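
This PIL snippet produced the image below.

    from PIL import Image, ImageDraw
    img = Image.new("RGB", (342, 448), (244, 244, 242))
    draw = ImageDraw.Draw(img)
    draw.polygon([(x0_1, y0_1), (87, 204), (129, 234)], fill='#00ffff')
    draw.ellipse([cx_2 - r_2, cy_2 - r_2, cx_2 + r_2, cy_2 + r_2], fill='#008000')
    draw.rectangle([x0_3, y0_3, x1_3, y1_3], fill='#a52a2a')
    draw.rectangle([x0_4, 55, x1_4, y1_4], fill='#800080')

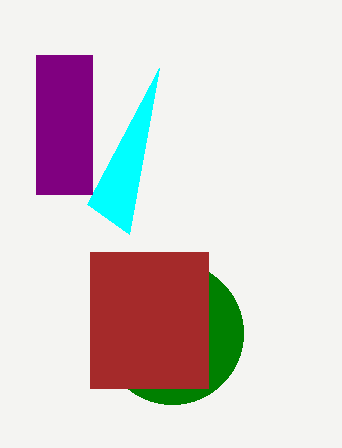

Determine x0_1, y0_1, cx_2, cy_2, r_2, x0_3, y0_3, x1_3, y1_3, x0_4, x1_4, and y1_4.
x0_1 = 159
y0_1 = 68
cx_2 = 172
cy_2 = 333
r_2 = 71
x0_3 = 90
y0_3 = 252
x1_3 = 208
y1_3 = 388
x0_4 = 36
x1_4 = 92
y1_4 = 194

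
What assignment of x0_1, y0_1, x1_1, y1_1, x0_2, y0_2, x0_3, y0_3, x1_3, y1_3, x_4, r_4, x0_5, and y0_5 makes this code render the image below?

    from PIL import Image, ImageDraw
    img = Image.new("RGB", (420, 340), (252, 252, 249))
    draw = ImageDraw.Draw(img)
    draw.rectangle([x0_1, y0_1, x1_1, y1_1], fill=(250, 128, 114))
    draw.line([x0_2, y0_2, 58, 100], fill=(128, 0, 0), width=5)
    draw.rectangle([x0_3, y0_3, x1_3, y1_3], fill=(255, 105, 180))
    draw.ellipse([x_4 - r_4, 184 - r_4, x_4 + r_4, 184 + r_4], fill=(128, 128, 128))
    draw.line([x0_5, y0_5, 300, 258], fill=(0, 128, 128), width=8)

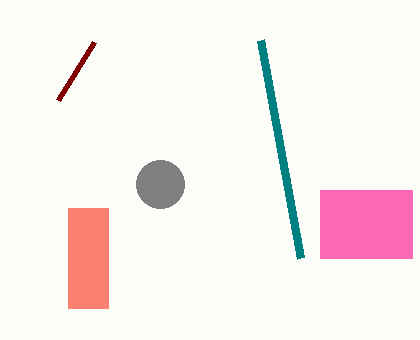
x0_1 = 68; y0_1 = 208; x1_1 = 108; y1_1 = 308; x0_2 = 94; y0_2 = 42; x0_3 = 320; y0_3 = 190; x1_3 = 412; y1_3 = 258; x_4 = 160; r_4 = 24; x0_5 = 260; y0_5 = 40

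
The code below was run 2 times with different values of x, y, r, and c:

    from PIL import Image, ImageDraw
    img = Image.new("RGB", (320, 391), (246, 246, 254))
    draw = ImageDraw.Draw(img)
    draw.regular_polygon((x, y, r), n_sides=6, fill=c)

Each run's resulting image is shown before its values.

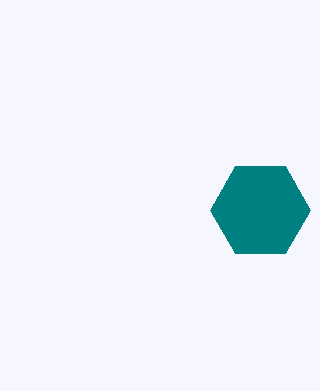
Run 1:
x = 260
y = 210
r = 50
c = 'teal'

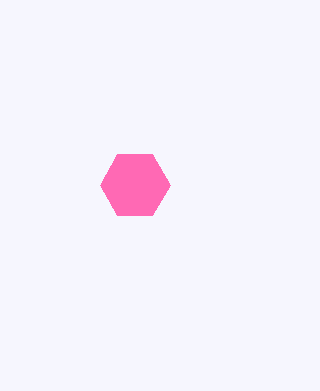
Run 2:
x = 135; y = 185; r = 35; c = 'hotpink'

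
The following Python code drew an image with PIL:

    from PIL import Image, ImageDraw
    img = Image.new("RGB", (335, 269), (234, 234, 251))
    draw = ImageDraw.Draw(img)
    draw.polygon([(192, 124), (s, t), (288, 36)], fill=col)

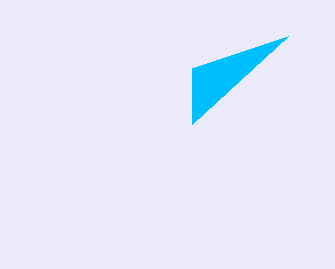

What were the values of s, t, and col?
s = 192
t = 68
col = 'deepskyblue'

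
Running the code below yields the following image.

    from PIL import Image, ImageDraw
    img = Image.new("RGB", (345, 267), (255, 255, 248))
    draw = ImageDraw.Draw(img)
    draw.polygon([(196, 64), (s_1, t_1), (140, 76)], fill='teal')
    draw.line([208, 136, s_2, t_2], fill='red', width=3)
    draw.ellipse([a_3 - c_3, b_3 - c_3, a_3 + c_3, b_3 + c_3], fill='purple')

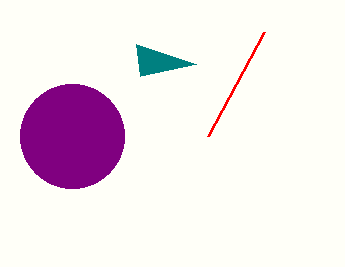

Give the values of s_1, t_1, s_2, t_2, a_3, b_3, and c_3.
s_1 = 136
t_1 = 44
s_2 = 264
t_2 = 32
a_3 = 72
b_3 = 136
c_3 = 52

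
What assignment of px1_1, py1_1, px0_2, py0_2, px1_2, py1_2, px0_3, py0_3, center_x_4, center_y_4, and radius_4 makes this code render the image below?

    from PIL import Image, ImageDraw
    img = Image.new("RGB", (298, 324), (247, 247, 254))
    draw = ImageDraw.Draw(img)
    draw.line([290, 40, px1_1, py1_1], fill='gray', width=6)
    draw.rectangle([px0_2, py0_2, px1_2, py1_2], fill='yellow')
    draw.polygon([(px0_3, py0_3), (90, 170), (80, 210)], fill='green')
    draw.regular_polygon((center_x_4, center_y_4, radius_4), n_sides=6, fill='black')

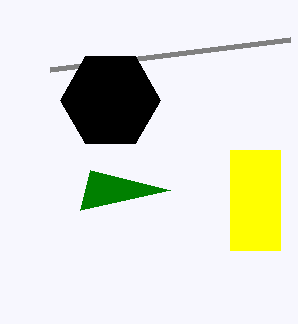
px1_1 = 50; py1_1 = 70; px0_2 = 230; py0_2 = 150; px1_2 = 280; py1_2 = 250; px0_3 = 170; py0_3 = 190; center_x_4 = 110; center_y_4 = 100; radius_4 = 50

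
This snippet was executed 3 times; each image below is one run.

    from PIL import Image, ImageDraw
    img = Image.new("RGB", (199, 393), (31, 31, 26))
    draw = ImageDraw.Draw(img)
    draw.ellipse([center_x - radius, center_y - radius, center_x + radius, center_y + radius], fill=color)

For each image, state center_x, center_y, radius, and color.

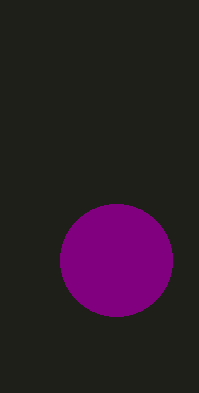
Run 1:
center_x = 116
center_y = 260
radius = 56
color = 'purple'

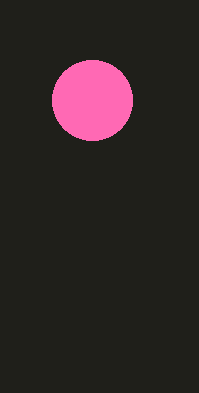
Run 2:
center_x = 92; center_y = 100; radius = 40; color = 'hotpink'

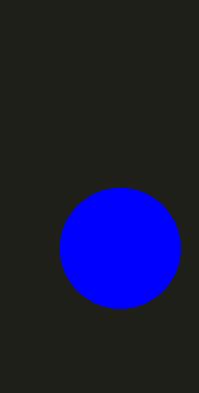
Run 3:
center_x = 120, center_y = 248, radius = 60, color = 'blue'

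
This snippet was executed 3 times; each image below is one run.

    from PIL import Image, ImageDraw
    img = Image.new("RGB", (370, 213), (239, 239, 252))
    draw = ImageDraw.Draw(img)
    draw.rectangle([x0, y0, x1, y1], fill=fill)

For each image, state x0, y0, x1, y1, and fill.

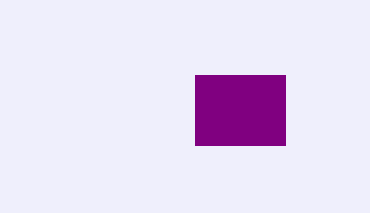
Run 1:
x0 = 195
y0 = 75
x1 = 285
y1 = 145
fill = 'purple'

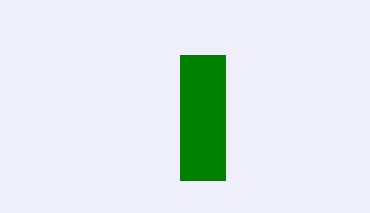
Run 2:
x0 = 180
y0 = 55
x1 = 225
y1 = 180
fill = 'green'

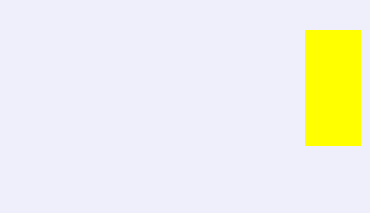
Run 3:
x0 = 305, y0 = 30, x1 = 360, y1 = 145, fill = 'yellow'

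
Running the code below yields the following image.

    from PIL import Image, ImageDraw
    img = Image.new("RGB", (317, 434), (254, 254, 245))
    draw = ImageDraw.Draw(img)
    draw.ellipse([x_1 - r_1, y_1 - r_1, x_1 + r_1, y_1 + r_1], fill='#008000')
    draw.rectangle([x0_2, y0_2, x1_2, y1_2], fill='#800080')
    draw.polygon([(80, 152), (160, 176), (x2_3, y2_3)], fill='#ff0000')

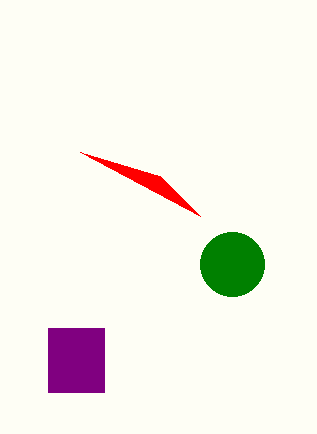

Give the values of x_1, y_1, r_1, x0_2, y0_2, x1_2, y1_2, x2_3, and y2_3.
x_1 = 232
y_1 = 264
r_1 = 32
x0_2 = 48
y0_2 = 328
x1_2 = 104
y1_2 = 392
x2_3 = 200
y2_3 = 216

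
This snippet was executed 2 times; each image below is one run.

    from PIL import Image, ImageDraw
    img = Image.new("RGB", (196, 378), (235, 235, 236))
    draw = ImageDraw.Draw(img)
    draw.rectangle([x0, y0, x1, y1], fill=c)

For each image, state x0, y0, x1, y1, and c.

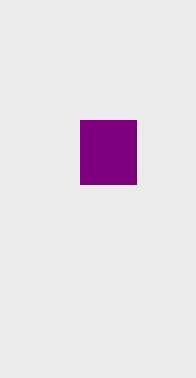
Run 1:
x0 = 80, y0 = 120, x1 = 136, y1 = 184, c = 'purple'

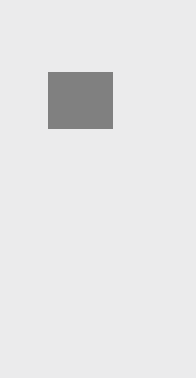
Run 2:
x0 = 48; y0 = 72; x1 = 112; y1 = 128; c = 'gray'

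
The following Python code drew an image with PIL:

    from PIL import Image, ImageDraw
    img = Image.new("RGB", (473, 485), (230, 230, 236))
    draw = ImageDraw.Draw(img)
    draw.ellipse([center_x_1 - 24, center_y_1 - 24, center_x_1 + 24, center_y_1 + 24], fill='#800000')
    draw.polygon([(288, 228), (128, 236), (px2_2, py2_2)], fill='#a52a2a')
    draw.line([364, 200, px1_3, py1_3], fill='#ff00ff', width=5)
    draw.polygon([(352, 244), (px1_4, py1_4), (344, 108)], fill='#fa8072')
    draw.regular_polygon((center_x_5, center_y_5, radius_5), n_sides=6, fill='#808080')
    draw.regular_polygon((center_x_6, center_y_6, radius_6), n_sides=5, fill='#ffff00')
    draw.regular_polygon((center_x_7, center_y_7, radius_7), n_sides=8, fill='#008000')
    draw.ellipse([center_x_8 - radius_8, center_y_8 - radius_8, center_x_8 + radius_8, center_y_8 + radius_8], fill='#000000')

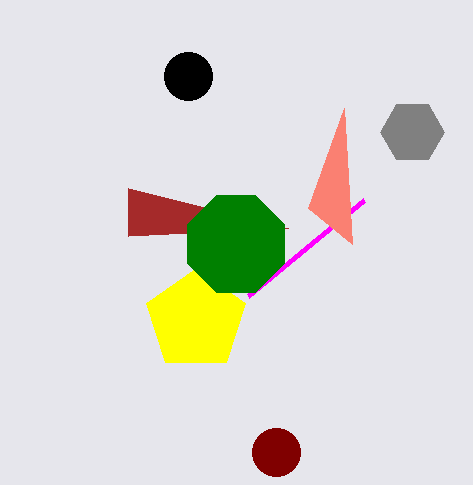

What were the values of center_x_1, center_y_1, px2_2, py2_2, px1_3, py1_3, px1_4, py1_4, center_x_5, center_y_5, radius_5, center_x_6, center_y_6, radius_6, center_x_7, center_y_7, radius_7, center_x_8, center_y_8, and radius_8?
center_x_1 = 276
center_y_1 = 452
px2_2 = 128
py2_2 = 188
px1_3 = 248
py1_3 = 296
px1_4 = 308
py1_4 = 208
center_x_5 = 412
center_y_5 = 132
radius_5 = 32
center_x_6 = 196
center_y_6 = 320
radius_6 = 52
center_x_7 = 236
center_y_7 = 244
radius_7 = 52
center_x_8 = 188
center_y_8 = 76
radius_8 = 24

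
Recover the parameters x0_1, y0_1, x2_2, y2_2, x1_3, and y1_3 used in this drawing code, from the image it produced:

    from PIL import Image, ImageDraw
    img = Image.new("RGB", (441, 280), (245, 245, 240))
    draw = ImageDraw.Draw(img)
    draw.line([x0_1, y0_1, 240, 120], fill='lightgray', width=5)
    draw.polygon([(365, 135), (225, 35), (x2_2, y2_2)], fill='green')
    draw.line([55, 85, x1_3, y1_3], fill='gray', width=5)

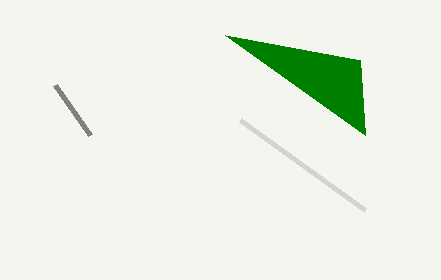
x0_1 = 365; y0_1 = 210; x2_2 = 360; y2_2 = 60; x1_3 = 90; y1_3 = 135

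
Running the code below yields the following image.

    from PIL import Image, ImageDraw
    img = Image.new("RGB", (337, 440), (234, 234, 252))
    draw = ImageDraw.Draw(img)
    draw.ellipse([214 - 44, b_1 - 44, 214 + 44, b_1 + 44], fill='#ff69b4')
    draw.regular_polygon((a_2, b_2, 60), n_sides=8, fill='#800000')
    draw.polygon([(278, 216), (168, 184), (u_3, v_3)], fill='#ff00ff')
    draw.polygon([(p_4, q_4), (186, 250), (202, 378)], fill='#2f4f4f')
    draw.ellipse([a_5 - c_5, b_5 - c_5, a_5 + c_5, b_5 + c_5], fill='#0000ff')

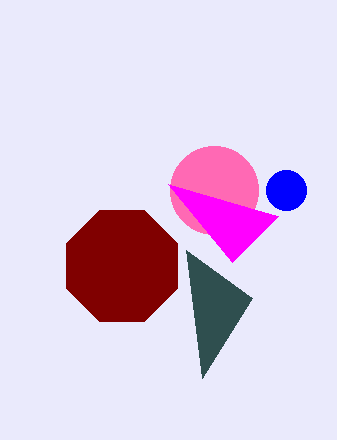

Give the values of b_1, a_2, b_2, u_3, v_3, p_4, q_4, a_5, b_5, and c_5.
b_1 = 190
a_2 = 122
b_2 = 266
u_3 = 232
v_3 = 262
p_4 = 252
q_4 = 298
a_5 = 286
b_5 = 190
c_5 = 20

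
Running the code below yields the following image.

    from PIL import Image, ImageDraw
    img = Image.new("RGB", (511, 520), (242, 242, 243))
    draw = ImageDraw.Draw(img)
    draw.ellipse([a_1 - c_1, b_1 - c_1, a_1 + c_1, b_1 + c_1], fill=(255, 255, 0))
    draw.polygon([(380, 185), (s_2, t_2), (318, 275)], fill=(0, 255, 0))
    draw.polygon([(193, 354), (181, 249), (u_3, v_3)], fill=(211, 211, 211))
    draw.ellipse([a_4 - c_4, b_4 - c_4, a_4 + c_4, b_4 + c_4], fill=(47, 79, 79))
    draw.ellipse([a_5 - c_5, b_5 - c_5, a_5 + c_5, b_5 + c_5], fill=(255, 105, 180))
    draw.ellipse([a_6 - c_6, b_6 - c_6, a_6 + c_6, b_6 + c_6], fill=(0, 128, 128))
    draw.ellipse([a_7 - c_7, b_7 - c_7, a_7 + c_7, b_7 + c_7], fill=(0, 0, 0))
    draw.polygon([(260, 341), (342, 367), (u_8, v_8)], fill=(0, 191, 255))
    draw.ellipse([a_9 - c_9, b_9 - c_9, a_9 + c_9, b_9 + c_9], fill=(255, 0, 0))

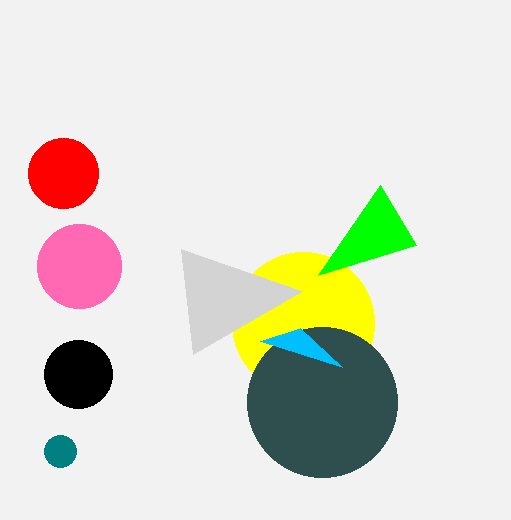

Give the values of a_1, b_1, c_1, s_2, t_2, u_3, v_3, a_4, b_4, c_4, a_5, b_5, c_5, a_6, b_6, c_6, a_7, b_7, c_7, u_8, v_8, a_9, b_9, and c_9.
a_1 = 303; b_1 = 323; c_1 = 71; s_2 = 416; t_2 = 245; u_3 = 302; v_3 = 291; a_4 = 322; b_4 = 402; c_4 = 75; a_5 = 79; b_5 = 266; c_5 = 42; a_6 = 60; b_6 = 451; c_6 = 16; a_7 = 78; b_7 = 374; c_7 = 34; u_8 = 300; v_8 = 328; a_9 = 63; b_9 = 173; c_9 = 35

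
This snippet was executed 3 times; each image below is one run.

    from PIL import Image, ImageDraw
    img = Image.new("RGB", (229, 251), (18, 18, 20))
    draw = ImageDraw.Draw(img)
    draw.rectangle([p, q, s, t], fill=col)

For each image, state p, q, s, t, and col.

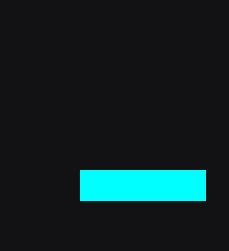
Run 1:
p = 80, q = 170, s = 205, t = 200, col = 'cyan'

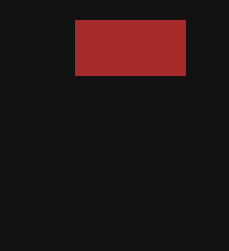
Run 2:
p = 75; q = 20; s = 185; t = 75; col = 'brown'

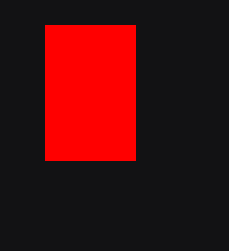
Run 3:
p = 45; q = 25; s = 135; t = 160; col = 'red'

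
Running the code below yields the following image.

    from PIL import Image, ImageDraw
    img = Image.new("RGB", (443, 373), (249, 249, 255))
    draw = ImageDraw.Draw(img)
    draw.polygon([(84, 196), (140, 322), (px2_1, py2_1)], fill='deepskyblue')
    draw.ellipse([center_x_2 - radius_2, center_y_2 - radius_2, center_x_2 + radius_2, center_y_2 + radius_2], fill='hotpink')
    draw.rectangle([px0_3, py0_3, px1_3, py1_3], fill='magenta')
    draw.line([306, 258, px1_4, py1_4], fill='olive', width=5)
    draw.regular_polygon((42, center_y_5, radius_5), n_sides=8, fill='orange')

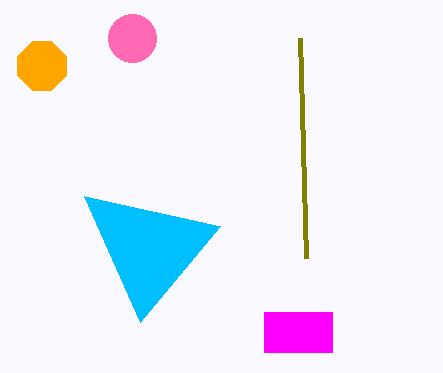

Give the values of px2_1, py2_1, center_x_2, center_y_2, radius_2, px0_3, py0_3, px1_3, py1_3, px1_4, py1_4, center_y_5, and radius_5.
px2_1 = 220, py2_1 = 226, center_x_2 = 132, center_y_2 = 38, radius_2 = 24, px0_3 = 264, py0_3 = 312, px1_3 = 332, py1_3 = 352, px1_4 = 300, py1_4 = 38, center_y_5 = 66, radius_5 = 26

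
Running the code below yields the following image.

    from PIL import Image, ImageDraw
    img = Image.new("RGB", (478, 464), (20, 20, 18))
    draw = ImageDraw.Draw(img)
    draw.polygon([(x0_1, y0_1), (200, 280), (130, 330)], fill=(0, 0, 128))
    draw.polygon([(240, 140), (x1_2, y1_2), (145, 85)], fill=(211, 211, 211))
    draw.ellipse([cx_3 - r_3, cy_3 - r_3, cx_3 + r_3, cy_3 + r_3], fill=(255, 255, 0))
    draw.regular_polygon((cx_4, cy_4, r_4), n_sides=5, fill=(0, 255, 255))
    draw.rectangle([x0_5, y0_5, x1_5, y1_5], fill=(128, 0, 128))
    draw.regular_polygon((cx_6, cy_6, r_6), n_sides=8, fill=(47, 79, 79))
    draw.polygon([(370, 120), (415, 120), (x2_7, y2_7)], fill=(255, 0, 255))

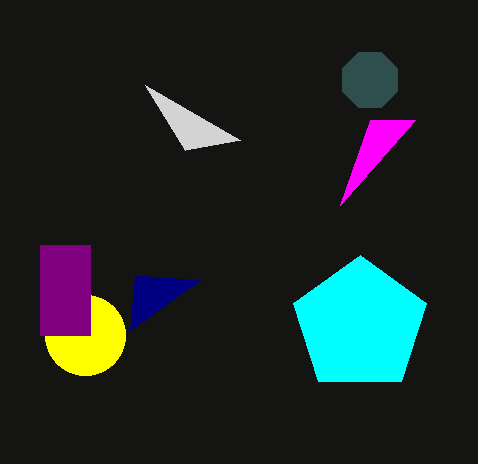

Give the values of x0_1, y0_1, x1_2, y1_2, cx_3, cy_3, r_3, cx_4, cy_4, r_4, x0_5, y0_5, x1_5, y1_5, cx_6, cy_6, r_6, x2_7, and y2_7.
x0_1 = 135, y0_1 = 275, x1_2 = 185, y1_2 = 150, cx_3 = 85, cy_3 = 335, r_3 = 40, cx_4 = 360, cy_4 = 325, r_4 = 70, x0_5 = 40, y0_5 = 245, x1_5 = 90, y1_5 = 335, cx_6 = 370, cy_6 = 80, r_6 = 30, x2_7 = 340, y2_7 = 205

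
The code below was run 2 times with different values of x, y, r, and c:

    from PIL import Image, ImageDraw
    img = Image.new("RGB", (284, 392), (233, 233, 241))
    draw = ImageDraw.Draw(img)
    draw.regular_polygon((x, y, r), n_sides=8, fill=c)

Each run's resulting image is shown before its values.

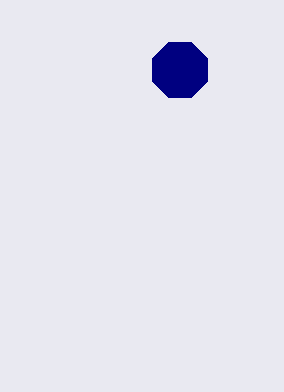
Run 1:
x = 180; y = 70; r = 30; c = 'navy'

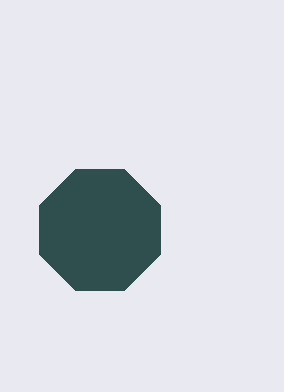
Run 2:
x = 100, y = 230, r = 65, c = 'darkslategray'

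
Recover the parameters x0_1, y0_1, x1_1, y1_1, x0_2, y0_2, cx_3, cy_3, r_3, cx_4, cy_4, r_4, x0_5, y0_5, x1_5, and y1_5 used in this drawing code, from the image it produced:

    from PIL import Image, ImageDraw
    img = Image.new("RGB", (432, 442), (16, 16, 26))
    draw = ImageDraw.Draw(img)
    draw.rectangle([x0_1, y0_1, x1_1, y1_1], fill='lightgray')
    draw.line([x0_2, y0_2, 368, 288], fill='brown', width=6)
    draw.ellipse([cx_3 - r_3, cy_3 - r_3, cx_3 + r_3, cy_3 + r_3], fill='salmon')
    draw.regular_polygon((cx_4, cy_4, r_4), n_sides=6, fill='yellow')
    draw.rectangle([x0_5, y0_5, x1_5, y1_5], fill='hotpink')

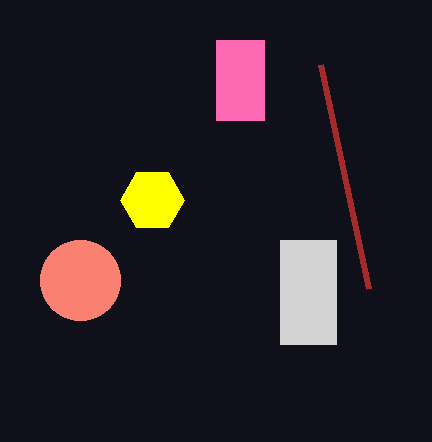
x0_1 = 280; y0_1 = 240; x1_1 = 336; y1_1 = 344; x0_2 = 320; y0_2 = 64; cx_3 = 80; cy_3 = 280; r_3 = 40; cx_4 = 152; cy_4 = 200; r_4 = 32; x0_5 = 216; y0_5 = 40; x1_5 = 264; y1_5 = 120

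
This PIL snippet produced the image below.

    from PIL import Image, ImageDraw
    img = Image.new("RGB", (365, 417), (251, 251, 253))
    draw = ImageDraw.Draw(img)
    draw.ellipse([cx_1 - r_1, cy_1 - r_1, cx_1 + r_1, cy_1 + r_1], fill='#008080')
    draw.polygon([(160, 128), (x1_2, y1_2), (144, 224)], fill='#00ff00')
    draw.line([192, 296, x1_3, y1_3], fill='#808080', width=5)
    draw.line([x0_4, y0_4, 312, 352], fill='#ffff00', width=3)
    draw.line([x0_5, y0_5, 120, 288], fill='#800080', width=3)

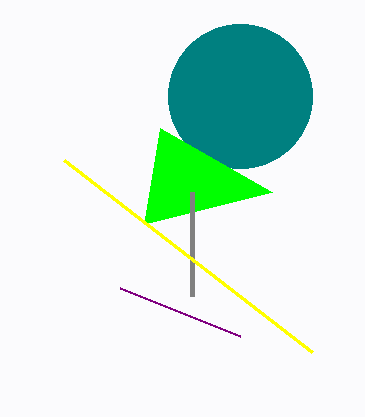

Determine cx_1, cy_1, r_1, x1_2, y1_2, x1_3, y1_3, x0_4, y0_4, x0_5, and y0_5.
cx_1 = 240; cy_1 = 96; r_1 = 72; x1_2 = 272; y1_2 = 192; x1_3 = 192; y1_3 = 192; x0_4 = 64; y0_4 = 160; x0_5 = 240; y0_5 = 336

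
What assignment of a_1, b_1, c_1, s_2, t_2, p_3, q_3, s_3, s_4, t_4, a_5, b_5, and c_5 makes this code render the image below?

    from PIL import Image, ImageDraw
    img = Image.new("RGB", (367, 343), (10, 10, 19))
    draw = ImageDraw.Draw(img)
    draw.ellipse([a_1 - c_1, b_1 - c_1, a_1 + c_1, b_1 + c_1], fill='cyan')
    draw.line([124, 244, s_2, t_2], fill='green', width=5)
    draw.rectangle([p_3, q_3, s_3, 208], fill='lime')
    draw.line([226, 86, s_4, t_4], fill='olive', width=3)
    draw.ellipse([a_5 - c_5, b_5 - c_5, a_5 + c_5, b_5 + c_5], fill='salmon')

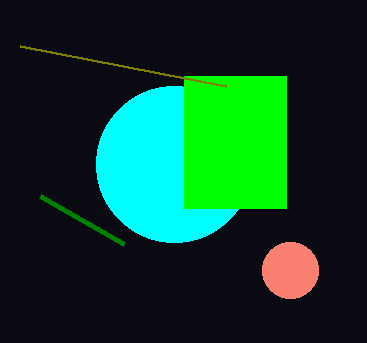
a_1 = 174; b_1 = 164; c_1 = 78; s_2 = 40; t_2 = 196; p_3 = 184; q_3 = 76; s_3 = 286; s_4 = 20; t_4 = 46; a_5 = 290; b_5 = 270; c_5 = 28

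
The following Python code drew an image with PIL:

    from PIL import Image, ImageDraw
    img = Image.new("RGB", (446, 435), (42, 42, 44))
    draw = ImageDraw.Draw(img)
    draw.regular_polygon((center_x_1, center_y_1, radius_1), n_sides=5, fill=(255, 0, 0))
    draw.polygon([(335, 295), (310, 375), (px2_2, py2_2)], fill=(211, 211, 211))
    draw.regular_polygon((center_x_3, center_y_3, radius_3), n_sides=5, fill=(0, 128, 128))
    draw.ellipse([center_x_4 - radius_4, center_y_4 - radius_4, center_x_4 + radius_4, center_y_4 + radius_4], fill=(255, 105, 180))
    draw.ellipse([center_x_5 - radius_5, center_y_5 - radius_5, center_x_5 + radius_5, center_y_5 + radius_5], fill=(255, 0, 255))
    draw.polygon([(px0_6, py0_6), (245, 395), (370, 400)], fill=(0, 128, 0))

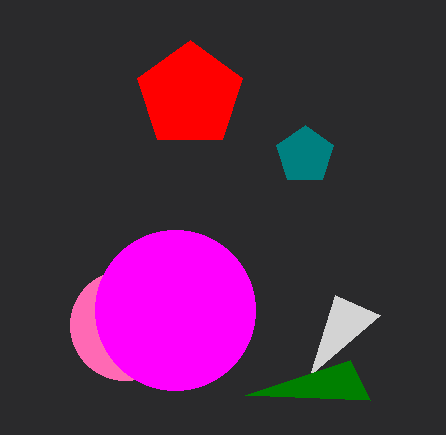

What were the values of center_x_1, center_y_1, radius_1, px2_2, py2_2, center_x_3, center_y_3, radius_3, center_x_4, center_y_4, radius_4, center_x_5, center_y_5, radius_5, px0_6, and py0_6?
center_x_1 = 190; center_y_1 = 95; radius_1 = 55; px2_2 = 380; py2_2 = 315; center_x_3 = 305; center_y_3 = 155; radius_3 = 30; center_x_4 = 125; center_y_4 = 325; radius_4 = 55; center_x_5 = 175; center_y_5 = 310; radius_5 = 80; px0_6 = 350; py0_6 = 360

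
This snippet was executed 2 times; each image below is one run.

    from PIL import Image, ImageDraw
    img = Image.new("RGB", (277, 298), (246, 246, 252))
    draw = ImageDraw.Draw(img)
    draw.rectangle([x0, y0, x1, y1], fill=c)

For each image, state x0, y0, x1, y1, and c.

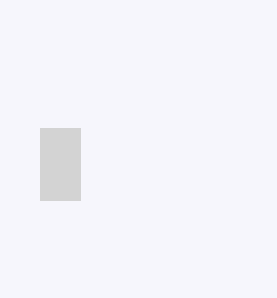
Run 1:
x0 = 40; y0 = 128; x1 = 80; y1 = 200; c = 'lightgray'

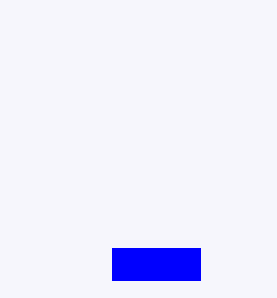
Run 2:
x0 = 112; y0 = 248; x1 = 200; y1 = 280; c = 'blue'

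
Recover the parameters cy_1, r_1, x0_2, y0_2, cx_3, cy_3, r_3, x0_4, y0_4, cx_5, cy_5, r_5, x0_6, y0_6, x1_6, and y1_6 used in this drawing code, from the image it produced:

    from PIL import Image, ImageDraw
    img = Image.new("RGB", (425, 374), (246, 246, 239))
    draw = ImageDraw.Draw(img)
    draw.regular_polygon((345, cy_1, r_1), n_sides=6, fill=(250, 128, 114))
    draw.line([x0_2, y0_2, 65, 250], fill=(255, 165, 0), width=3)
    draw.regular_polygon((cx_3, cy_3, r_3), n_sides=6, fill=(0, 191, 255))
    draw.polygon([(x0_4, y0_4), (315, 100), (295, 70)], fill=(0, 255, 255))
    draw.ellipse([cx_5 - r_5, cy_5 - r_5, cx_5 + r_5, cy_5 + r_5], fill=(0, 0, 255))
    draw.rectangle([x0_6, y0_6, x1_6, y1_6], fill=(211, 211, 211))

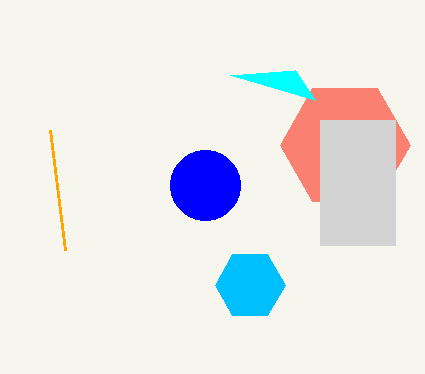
cy_1 = 145
r_1 = 65
x0_2 = 50
y0_2 = 130
cx_3 = 250
cy_3 = 285
r_3 = 35
x0_4 = 230
y0_4 = 75
cx_5 = 205
cy_5 = 185
r_5 = 35
x0_6 = 320
y0_6 = 120
x1_6 = 395
y1_6 = 245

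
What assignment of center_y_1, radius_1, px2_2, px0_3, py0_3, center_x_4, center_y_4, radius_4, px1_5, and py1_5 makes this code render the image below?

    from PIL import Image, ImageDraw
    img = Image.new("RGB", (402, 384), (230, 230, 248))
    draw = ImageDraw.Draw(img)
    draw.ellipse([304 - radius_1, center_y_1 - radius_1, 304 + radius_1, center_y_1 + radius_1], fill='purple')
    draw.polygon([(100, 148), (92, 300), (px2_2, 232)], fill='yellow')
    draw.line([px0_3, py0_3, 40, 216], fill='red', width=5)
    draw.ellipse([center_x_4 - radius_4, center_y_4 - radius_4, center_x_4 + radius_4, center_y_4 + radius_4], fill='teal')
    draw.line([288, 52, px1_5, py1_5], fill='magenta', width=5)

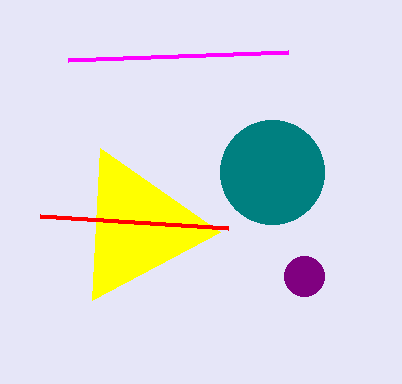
center_y_1 = 276; radius_1 = 20; px2_2 = 220; px0_3 = 228; py0_3 = 228; center_x_4 = 272; center_y_4 = 172; radius_4 = 52; px1_5 = 68; py1_5 = 60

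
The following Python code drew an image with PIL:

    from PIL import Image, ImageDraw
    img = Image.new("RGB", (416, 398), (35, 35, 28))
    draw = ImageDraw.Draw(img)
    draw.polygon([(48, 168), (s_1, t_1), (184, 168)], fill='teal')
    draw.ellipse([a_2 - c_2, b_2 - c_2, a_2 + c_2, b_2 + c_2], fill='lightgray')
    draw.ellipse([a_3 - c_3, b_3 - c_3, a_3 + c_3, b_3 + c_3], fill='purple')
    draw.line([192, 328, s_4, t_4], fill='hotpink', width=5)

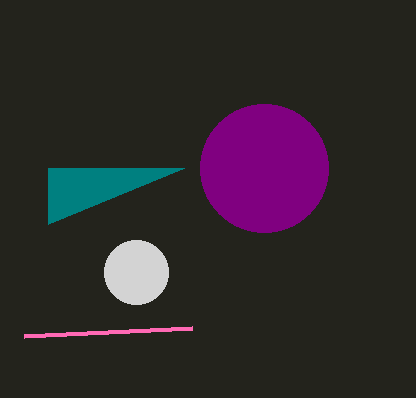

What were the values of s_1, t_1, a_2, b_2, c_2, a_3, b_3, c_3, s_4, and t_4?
s_1 = 48, t_1 = 224, a_2 = 136, b_2 = 272, c_2 = 32, a_3 = 264, b_3 = 168, c_3 = 64, s_4 = 24, t_4 = 336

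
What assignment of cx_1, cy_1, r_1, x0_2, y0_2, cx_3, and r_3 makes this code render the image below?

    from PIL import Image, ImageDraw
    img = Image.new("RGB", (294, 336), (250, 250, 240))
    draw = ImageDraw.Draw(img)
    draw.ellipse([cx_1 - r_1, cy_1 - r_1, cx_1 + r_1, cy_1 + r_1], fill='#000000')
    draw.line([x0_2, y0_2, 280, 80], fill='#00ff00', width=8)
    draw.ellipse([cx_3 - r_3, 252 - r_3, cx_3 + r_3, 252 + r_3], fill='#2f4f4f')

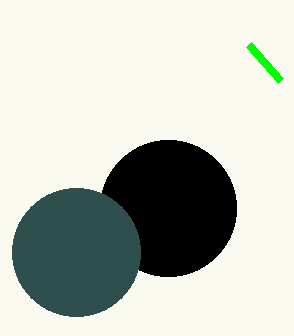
cx_1 = 168, cy_1 = 208, r_1 = 68, x0_2 = 248, y0_2 = 44, cx_3 = 76, r_3 = 64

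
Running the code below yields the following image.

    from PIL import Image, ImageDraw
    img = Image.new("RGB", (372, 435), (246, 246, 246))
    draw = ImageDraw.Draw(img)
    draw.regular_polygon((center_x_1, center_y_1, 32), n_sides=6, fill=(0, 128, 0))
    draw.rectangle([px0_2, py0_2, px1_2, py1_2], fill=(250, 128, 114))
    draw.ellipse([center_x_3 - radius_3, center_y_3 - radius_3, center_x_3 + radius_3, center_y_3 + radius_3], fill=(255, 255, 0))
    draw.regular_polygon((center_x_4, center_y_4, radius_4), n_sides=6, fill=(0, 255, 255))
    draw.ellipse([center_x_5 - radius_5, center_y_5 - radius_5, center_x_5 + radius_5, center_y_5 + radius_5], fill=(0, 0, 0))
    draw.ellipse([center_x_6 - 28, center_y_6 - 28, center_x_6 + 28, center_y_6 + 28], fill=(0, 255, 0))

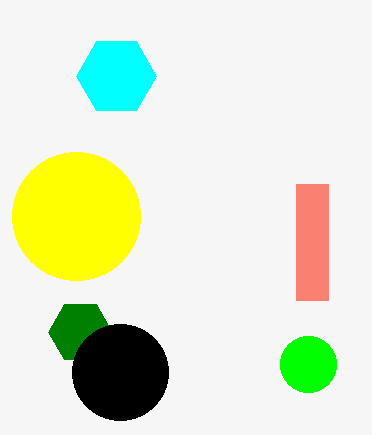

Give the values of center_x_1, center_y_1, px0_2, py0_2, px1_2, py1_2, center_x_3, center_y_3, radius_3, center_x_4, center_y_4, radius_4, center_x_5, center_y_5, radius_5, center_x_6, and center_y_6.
center_x_1 = 80
center_y_1 = 332
px0_2 = 296
py0_2 = 184
px1_2 = 328
py1_2 = 300
center_x_3 = 76
center_y_3 = 216
radius_3 = 64
center_x_4 = 116
center_y_4 = 76
radius_4 = 40
center_x_5 = 120
center_y_5 = 372
radius_5 = 48
center_x_6 = 308
center_y_6 = 364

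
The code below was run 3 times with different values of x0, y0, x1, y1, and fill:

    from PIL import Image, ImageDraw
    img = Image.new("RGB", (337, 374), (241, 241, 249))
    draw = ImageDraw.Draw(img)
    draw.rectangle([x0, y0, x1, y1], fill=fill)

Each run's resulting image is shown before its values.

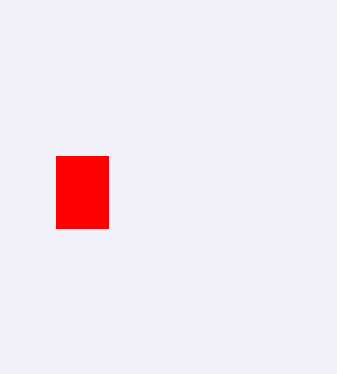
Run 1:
x0 = 56
y0 = 156
x1 = 108
y1 = 228
fill = 'red'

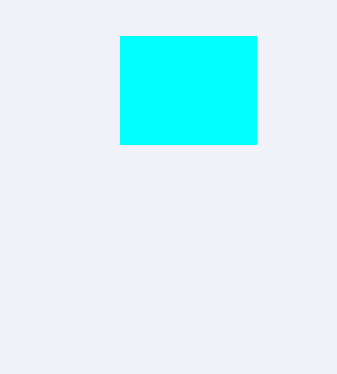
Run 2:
x0 = 120; y0 = 36; x1 = 256; y1 = 144; fill = 'cyan'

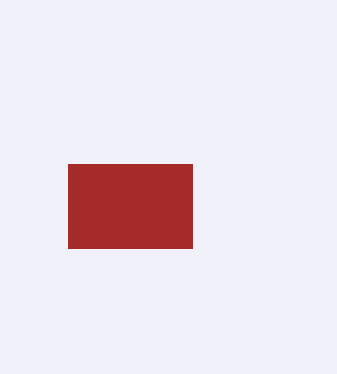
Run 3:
x0 = 68
y0 = 164
x1 = 192
y1 = 248
fill = 'brown'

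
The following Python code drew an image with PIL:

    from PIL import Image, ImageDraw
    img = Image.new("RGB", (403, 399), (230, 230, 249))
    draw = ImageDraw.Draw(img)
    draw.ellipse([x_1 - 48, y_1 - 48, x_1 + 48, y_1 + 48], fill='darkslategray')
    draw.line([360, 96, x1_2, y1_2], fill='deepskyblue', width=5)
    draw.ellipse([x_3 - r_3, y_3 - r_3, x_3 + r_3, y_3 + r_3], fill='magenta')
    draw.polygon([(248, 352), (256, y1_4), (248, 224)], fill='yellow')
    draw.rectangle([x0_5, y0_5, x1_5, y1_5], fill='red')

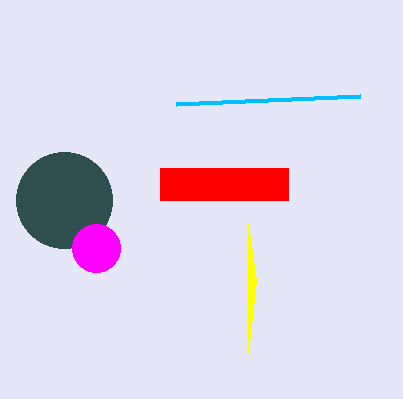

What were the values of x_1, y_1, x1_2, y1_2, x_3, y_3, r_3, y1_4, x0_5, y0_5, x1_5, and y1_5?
x_1 = 64
y_1 = 200
x1_2 = 176
y1_2 = 104
x_3 = 96
y_3 = 248
r_3 = 24
y1_4 = 280
x0_5 = 160
y0_5 = 168
x1_5 = 288
y1_5 = 200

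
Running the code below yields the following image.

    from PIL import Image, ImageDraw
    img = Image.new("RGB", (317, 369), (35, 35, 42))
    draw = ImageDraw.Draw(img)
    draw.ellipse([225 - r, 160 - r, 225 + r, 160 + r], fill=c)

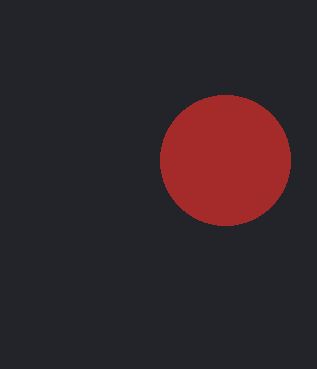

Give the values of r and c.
r = 65, c = 'brown'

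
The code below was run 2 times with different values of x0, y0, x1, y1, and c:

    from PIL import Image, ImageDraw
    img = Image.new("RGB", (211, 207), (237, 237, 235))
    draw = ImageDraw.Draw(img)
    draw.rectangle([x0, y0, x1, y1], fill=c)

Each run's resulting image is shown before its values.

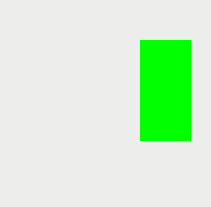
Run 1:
x0 = 140, y0 = 40, x1 = 190, y1 = 140, c = 'lime'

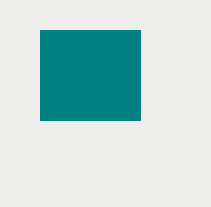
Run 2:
x0 = 40, y0 = 30, x1 = 140, y1 = 120, c = 'teal'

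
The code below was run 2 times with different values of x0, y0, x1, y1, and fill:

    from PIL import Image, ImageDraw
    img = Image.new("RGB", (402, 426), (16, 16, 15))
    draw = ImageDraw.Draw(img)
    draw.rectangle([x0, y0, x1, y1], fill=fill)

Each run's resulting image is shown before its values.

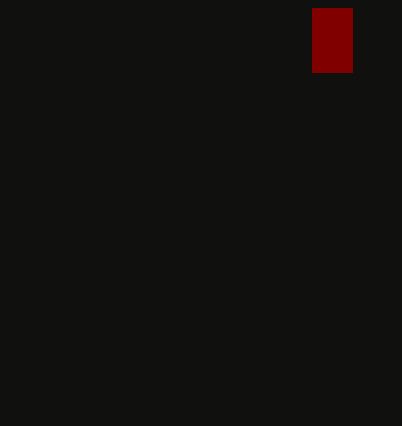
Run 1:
x0 = 312, y0 = 8, x1 = 352, y1 = 72, fill = 'maroon'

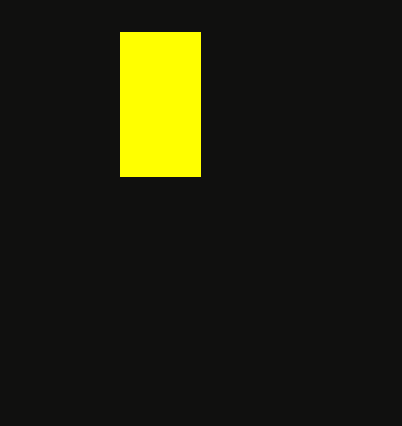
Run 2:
x0 = 120
y0 = 32
x1 = 200
y1 = 176
fill = 'yellow'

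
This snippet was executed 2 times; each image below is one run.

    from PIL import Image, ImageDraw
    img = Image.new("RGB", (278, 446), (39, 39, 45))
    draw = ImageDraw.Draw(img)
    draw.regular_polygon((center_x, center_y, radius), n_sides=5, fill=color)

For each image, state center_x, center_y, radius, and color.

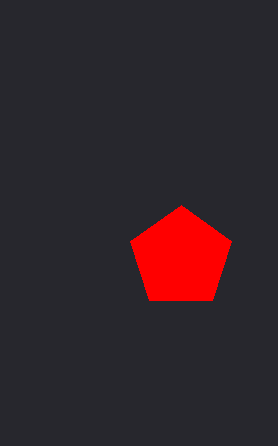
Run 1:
center_x = 181; center_y = 258; radius = 53; color = 'red'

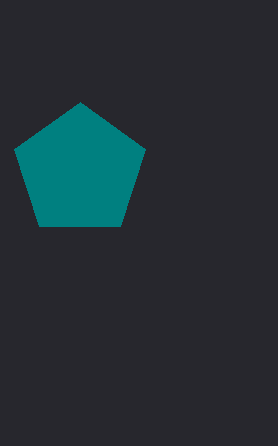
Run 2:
center_x = 80; center_y = 171; radius = 69; color = 'teal'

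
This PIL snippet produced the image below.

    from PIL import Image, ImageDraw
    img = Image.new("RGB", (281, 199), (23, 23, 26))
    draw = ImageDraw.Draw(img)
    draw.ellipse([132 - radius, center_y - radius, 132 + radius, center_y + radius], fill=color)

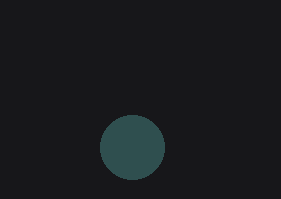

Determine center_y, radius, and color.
center_y = 147, radius = 32, color = 'darkslategray'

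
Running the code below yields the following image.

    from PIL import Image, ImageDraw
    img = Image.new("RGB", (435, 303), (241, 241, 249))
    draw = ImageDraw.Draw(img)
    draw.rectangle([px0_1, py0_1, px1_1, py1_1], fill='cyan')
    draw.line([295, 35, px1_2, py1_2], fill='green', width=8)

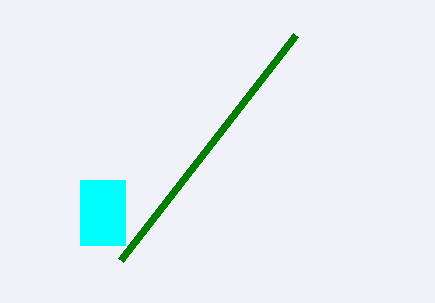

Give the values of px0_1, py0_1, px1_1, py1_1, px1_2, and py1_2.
px0_1 = 80
py0_1 = 180
px1_1 = 125
py1_1 = 245
px1_2 = 120
py1_2 = 260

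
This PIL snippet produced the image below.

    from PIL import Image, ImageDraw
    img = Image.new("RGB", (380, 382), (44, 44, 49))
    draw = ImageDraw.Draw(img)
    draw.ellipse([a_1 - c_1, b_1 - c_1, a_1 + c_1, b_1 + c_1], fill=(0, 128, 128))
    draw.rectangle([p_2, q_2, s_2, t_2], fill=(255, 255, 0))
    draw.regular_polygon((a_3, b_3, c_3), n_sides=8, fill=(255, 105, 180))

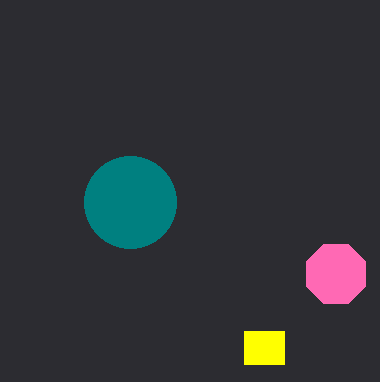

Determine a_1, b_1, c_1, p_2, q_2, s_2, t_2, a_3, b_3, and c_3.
a_1 = 130; b_1 = 202; c_1 = 46; p_2 = 244; q_2 = 331; s_2 = 284; t_2 = 364; a_3 = 336; b_3 = 274; c_3 = 32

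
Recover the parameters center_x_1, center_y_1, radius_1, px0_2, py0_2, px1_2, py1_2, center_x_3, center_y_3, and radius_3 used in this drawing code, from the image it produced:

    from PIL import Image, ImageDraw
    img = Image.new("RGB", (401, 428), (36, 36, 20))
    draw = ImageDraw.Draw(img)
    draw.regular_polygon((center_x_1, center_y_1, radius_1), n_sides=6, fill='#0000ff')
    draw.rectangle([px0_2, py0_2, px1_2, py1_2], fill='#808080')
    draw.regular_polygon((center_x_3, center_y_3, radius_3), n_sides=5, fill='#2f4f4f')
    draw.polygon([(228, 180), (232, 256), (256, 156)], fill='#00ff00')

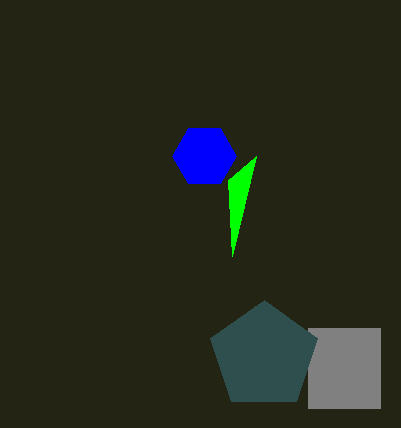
center_x_1 = 204, center_y_1 = 156, radius_1 = 32, px0_2 = 308, py0_2 = 328, px1_2 = 380, py1_2 = 408, center_x_3 = 264, center_y_3 = 356, radius_3 = 56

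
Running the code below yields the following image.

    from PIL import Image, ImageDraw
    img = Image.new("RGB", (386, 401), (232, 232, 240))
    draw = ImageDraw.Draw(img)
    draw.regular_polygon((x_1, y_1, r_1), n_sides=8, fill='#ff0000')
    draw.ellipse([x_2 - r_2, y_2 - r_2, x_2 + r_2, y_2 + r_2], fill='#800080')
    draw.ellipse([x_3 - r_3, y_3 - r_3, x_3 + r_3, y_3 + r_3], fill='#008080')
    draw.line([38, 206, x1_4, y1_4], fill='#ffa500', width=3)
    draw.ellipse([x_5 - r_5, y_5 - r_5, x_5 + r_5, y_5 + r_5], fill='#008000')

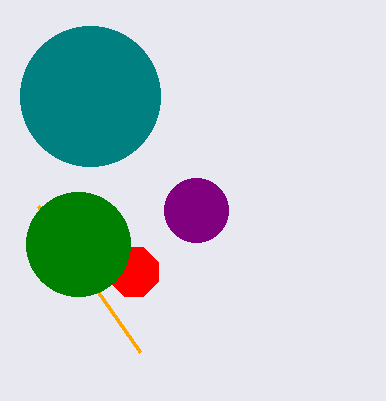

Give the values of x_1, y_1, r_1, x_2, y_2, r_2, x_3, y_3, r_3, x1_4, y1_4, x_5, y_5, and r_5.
x_1 = 134; y_1 = 272; r_1 = 26; x_2 = 196; y_2 = 210; r_2 = 32; x_3 = 90; y_3 = 96; r_3 = 70; x1_4 = 140; y1_4 = 352; x_5 = 78; y_5 = 244; r_5 = 52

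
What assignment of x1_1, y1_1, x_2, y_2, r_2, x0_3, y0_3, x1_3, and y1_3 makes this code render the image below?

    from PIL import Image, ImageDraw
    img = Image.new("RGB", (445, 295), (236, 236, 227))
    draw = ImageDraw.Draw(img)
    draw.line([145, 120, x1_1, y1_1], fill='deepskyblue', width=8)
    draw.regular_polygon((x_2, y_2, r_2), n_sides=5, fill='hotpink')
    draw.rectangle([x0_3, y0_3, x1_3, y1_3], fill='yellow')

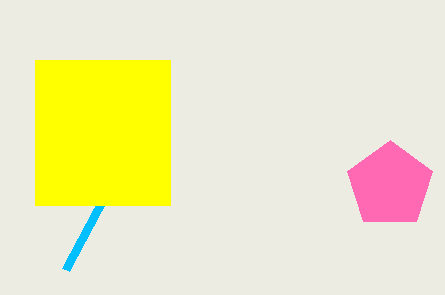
x1_1 = 65, y1_1 = 270, x_2 = 390, y_2 = 185, r_2 = 45, x0_3 = 35, y0_3 = 60, x1_3 = 170, y1_3 = 205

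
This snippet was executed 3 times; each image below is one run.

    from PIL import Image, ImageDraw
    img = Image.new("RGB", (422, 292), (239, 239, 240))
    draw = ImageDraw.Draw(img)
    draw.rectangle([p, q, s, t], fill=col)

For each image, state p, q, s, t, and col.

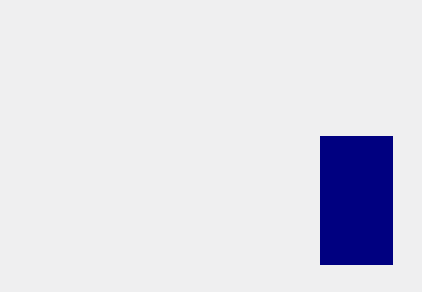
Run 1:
p = 320, q = 136, s = 392, t = 264, col = 'navy'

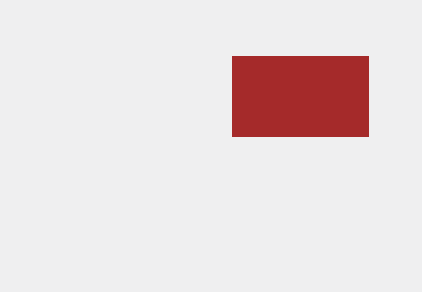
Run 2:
p = 232
q = 56
s = 368
t = 136
col = 'brown'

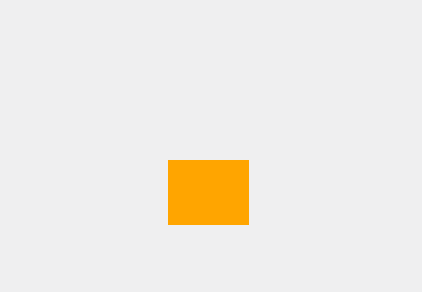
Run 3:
p = 168
q = 160
s = 248
t = 224
col = 'orange'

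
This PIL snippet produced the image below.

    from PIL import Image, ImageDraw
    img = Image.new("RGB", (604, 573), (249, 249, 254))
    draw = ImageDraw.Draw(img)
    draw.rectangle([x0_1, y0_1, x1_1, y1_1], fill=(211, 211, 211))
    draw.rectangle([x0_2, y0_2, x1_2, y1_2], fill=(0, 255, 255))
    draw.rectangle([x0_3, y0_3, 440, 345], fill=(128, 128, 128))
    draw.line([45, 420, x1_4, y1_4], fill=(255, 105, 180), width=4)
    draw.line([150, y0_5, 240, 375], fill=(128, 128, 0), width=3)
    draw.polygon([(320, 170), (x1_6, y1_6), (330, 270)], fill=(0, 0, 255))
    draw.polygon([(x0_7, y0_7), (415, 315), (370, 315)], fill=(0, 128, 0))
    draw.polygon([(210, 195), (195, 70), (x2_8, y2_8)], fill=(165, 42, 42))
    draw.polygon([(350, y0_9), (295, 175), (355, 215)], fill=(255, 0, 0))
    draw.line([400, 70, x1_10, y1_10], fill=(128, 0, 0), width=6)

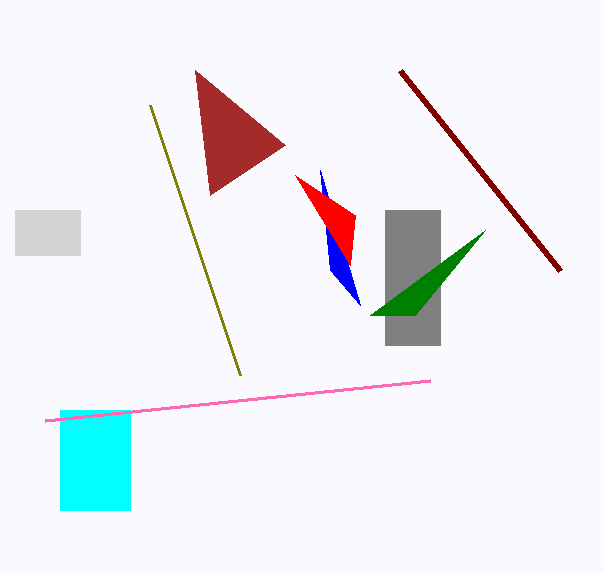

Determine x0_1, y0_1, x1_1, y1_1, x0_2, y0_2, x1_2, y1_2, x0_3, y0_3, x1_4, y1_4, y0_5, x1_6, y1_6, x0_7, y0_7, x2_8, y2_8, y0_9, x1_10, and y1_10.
x0_1 = 15; y0_1 = 210; x1_1 = 80; y1_1 = 255; x0_2 = 60; y0_2 = 410; x1_2 = 130; y1_2 = 510; x0_3 = 385; y0_3 = 210; x1_4 = 430; y1_4 = 380; y0_5 = 105; x1_6 = 360; y1_6 = 305; x0_7 = 485; y0_7 = 230; x2_8 = 285; y2_8 = 145; y0_9 = 265; x1_10 = 560; y1_10 = 270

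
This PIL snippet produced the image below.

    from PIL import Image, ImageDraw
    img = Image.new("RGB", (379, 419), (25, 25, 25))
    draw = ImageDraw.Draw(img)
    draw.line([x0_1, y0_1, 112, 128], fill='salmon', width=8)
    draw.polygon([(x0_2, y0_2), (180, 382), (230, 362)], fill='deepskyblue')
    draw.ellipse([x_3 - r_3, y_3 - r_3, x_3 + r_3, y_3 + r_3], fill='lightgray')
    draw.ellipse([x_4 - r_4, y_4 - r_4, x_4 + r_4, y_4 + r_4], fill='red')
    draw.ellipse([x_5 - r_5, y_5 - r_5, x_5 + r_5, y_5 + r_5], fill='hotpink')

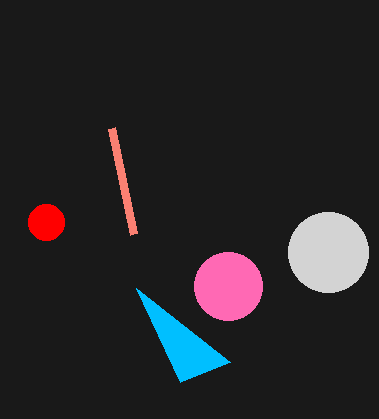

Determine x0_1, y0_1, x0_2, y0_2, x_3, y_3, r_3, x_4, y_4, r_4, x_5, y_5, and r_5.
x0_1 = 134; y0_1 = 234; x0_2 = 136; y0_2 = 288; x_3 = 328; y_3 = 252; r_3 = 40; x_4 = 46; y_4 = 222; r_4 = 18; x_5 = 228; y_5 = 286; r_5 = 34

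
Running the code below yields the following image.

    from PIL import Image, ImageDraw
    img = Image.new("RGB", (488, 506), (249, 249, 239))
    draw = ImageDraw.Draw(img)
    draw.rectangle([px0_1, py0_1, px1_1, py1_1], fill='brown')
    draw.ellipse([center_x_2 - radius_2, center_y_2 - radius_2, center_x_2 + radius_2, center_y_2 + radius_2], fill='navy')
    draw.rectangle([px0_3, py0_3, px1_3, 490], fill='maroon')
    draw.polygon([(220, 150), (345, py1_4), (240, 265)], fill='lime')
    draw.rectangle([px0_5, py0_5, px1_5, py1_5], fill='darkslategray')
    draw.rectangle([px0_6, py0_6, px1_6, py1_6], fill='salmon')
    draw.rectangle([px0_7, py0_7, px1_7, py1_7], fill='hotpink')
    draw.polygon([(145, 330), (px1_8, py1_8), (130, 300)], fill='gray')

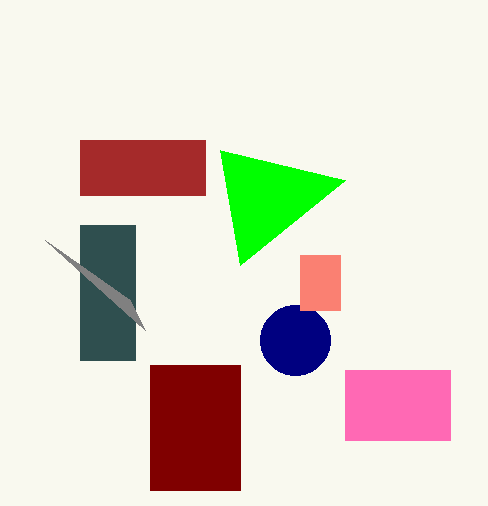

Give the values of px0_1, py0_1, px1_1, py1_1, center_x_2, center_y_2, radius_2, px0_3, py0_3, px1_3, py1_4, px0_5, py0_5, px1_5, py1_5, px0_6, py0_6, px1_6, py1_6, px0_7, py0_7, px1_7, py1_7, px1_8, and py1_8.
px0_1 = 80, py0_1 = 140, px1_1 = 205, py1_1 = 195, center_x_2 = 295, center_y_2 = 340, radius_2 = 35, px0_3 = 150, py0_3 = 365, px1_3 = 240, py1_4 = 180, px0_5 = 80, py0_5 = 225, px1_5 = 135, py1_5 = 360, px0_6 = 300, py0_6 = 255, px1_6 = 340, py1_6 = 310, px0_7 = 345, py0_7 = 370, px1_7 = 450, py1_7 = 440, px1_8 = 45, py1_8 = 240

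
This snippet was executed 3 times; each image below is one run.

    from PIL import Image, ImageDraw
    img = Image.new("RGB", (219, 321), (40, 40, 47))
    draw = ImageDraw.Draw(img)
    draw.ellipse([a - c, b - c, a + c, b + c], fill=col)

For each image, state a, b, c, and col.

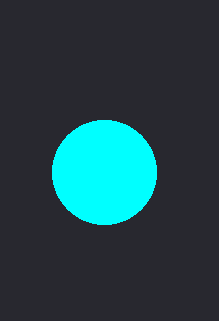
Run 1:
a = 104, b = 172, c = 52, col = 'cyan'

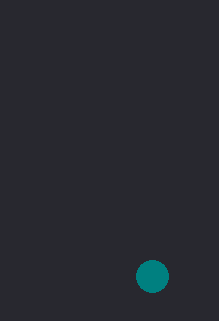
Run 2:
a = 152, b = 276, c = 16, col = 'teal'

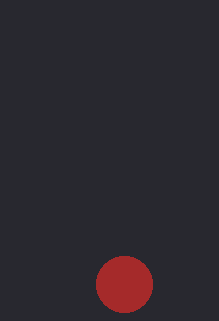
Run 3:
a = 124; b = 284; c = 28; col = 'brown'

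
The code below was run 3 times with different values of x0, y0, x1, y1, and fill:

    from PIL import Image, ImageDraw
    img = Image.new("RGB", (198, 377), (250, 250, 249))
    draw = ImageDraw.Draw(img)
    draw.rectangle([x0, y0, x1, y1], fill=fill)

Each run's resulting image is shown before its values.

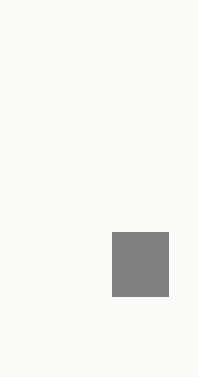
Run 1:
x0 = 112, y0 = 232, x1 = 168, y1 = 296, fill = 'gray'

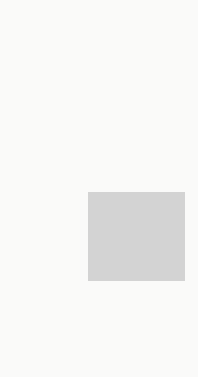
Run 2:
x0 = 88; y0 = 192; x1 = 184; y1 = 280; fill = 'lightgray'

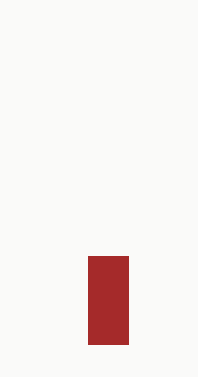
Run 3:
x0 = 88
y0 = 256
x1 = 128
y1 = 344
fill = 'brown'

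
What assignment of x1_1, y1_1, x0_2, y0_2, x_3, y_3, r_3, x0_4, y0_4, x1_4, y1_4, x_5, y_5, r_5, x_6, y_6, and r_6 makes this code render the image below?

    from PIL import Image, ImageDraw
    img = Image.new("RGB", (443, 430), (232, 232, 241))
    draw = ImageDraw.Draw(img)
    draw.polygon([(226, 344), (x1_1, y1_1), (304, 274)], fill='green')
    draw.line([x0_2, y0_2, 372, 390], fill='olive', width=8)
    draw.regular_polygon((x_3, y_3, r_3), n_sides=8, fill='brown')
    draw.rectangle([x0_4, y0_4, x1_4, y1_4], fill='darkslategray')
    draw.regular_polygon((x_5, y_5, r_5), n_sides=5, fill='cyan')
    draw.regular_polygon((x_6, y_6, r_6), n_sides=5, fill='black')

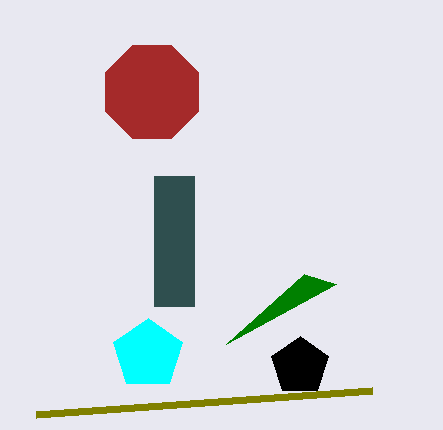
x1_1 = 336; y1_1 = 284; x0_2 = 36; y0_2 = 414; x_3 = 152; y_3 = 92; r_3 = 50; x0_4 = 154; y0_4 = 176; x1_4 = 194; y1_4 = 306; x_5 = 148; y_5 = 354; r_5 = 36; x_6 = 300; y_6 = 366; r_6 = 30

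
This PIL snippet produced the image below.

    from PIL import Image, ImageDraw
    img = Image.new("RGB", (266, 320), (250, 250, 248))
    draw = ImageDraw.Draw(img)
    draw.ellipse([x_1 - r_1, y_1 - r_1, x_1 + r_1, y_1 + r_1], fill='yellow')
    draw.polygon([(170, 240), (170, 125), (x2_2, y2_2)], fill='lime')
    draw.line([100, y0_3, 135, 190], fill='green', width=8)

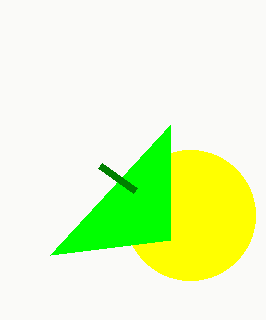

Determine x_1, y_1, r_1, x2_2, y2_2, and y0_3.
x_1 = 190; y_1 = 215; r_1 = 65; x2_2 = 50; y2_2 = 255; y0_3 = 165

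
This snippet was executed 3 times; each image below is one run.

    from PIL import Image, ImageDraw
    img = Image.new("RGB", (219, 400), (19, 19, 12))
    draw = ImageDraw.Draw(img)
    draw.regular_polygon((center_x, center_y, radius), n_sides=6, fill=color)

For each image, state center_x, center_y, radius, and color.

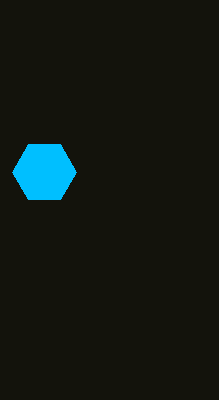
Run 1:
center_x = 44; center_y = 172; radius = 32; color = 'deepskyblue'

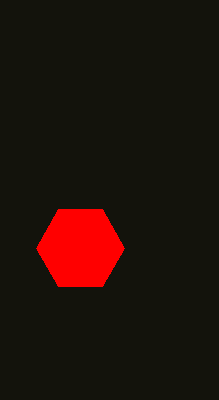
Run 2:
center_x = 80
center_y = 248
radius = 44
color = 'red'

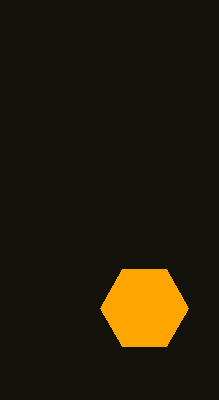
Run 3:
center_x = 144; center_y = 308; radius = 44; color = 'orange'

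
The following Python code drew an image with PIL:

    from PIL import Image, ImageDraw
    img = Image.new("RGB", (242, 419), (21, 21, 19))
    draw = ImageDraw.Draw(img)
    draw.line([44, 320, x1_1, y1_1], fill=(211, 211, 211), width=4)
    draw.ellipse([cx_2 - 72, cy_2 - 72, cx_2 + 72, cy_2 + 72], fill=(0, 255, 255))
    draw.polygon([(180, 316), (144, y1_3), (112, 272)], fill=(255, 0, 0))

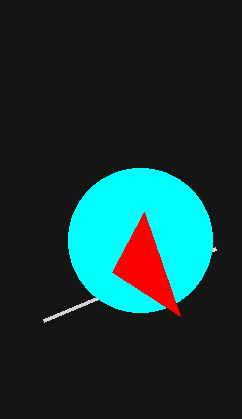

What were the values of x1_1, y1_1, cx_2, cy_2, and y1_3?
x1_1 = 216, y1_1 = 248, cx_2 = 140, cy_2 = 240, y1_3 = 212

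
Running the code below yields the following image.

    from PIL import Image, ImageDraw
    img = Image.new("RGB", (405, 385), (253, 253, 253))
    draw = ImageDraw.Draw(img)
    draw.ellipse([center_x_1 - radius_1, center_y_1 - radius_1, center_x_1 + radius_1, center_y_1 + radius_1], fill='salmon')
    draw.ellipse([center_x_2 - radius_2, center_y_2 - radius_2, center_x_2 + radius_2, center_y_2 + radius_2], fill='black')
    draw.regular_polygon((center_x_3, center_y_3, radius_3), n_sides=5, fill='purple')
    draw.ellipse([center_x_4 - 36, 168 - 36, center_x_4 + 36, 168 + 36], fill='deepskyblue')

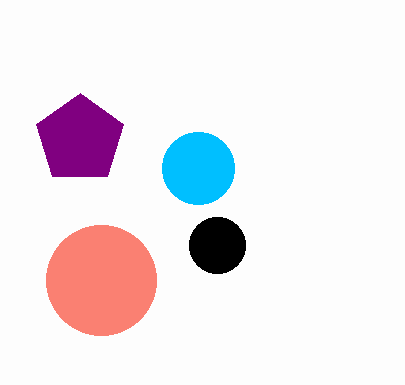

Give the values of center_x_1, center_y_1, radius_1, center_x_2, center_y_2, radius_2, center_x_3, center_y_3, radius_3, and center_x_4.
center_x_1 = 101, center_y_1 = 280, radius_1 = 55, center_x_2 = 217, center_y_2 = 245, radius_2 = 28, center_x_3 = 80, center_y_3 = 139, radius_3 = 46, center_x_4 = 198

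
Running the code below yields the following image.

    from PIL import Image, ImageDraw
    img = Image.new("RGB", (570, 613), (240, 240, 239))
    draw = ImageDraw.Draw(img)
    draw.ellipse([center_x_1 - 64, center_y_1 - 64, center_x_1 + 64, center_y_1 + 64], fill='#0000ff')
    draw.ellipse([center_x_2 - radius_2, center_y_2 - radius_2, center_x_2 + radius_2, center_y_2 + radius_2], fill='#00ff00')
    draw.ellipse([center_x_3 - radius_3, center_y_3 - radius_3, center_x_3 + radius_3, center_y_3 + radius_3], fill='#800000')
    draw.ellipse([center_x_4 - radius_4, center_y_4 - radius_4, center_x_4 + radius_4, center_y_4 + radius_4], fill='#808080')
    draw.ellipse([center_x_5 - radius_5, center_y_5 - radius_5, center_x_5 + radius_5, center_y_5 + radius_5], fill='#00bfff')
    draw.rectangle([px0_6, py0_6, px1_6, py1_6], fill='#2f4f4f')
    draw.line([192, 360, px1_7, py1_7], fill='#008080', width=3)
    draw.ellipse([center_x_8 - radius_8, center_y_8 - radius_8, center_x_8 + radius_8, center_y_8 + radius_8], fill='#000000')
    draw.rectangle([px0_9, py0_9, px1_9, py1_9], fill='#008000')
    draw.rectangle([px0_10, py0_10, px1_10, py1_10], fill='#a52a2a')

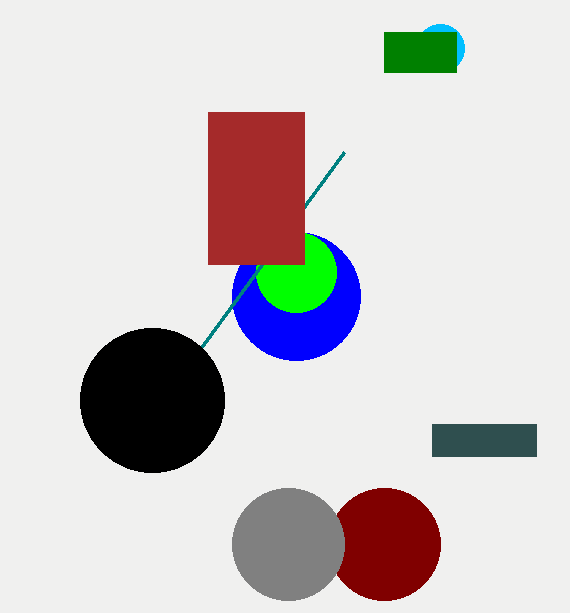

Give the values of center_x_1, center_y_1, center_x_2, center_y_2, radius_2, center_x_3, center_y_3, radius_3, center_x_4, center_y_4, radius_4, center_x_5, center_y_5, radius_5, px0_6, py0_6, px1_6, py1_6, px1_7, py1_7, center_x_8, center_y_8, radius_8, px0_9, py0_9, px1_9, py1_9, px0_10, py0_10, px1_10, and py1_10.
center_x_1 = 296, center_y_1 = 296, center_x_2 = 296, center_y_2 = 272, radius_2 = 40, center_x_3 = 384, center_y_3 = 544, radius_3 = 56, center_x_4 = 288, center_y_4 = 544, radius_4 = 56, center_x_5 = 440, center_y_5 = 48, radius_5 = 24, px0_6 = 432, py0_6 = 424, px1_6 = 536, py1_6 = 456, px1_7 = 344, py1_7 = 152, center_x_8 = 152, center_y_8 = 400, radius_8 = 72, px0_9 = 384, py0_9 = 32, px1_9 = 456, py1_9 = 72, px0_10 = 208, py0_10 = 112, px1_10 = 304, py1_10 = 264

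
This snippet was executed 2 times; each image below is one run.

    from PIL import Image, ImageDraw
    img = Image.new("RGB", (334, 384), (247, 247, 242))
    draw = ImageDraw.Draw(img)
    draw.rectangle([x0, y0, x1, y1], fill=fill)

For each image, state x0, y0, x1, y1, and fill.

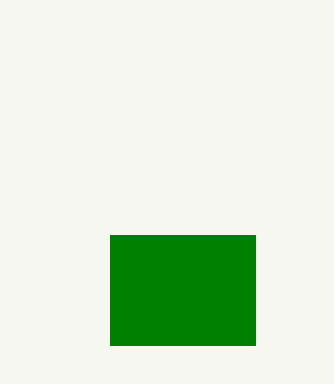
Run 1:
x0 = 110; y0 = 235; x1 = 255; y1 = 345; fill = 'green'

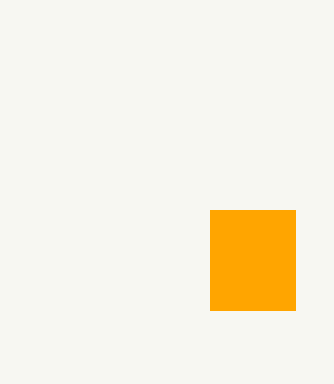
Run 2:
x0 = 210, y0 = 210, x1 = 295, y1 = 310, fill = 'orange'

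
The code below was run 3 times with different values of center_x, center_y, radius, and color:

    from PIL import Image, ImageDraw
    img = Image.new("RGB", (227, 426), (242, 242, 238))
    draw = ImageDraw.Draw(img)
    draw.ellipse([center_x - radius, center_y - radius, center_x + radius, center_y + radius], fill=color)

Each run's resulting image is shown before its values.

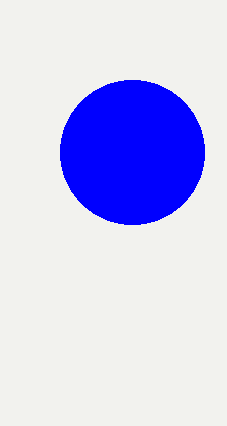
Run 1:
center_x = 132
center_y = 152
radius = 72
color = 'blue'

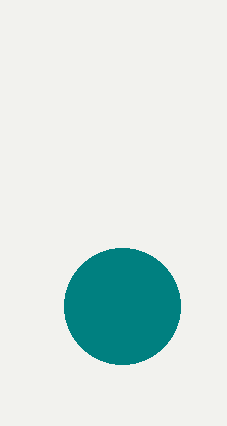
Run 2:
center_x = 122; center_y = 306; radius = 58; color = 'teal'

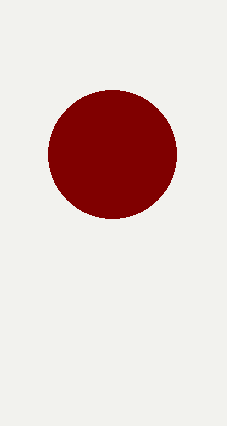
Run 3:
center_x = 112; center_y = 154; radius = 64; color = 'maroon'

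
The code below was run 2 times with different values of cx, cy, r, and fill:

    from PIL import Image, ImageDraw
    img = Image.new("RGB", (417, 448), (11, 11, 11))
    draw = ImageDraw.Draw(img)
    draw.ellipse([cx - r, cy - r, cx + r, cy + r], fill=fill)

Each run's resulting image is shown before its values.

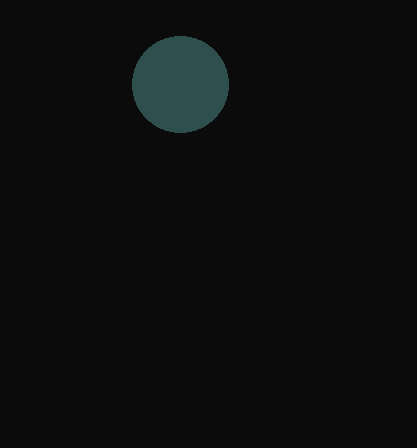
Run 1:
cx = 180; cy = 84; r = 48; fill = 'darkslategray'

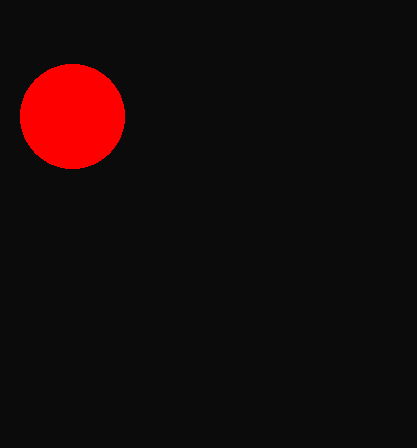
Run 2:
cx = 72
cy = 116
r = 52
fill = 'red'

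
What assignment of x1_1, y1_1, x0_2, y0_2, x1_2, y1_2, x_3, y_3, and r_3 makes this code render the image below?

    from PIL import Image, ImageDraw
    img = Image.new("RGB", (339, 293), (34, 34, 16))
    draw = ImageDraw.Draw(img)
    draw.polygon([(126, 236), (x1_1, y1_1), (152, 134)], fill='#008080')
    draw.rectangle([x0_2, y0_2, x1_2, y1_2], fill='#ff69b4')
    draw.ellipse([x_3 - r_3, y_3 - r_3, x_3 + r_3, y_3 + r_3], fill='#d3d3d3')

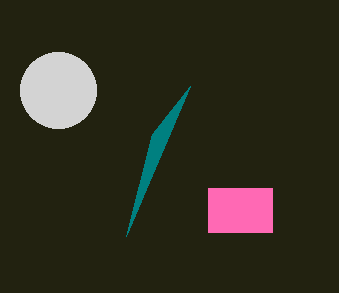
x1_1 = 190
y1_1 = 86
x0_2 = 208
y0_2 = 188
x1_2 = 272
y1_2 = 232
x_3 = 58
y_3 = 90
r_3 = 38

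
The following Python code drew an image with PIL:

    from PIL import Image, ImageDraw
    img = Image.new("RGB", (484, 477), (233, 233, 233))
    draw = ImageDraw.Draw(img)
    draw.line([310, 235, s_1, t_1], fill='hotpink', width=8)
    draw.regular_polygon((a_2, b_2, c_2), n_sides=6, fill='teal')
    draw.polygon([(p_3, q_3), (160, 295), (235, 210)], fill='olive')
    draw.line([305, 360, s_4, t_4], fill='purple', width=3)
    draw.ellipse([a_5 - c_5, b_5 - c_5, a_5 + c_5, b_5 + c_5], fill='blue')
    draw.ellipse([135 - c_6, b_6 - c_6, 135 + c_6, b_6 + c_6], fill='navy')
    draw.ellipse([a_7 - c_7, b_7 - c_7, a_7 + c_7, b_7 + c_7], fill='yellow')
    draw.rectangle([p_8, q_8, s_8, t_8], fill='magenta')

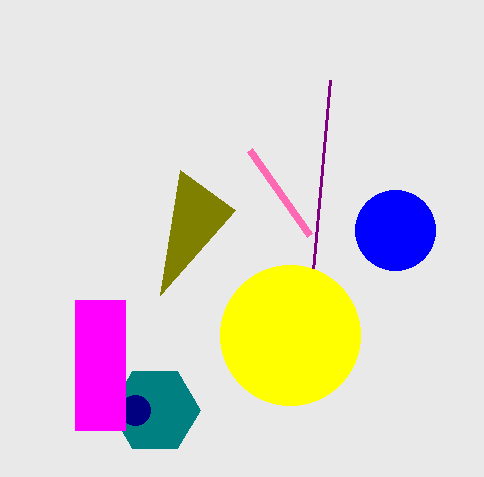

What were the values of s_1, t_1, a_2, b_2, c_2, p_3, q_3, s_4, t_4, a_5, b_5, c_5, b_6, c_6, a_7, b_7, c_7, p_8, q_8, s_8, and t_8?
s_1 = 250
t_1 = 150
a_2 = 155
b_2 = 410
c_2 = 45
p_3 = 180
q_3 = 170
s_4 = 330
t_4 = 80
a_5 = 395
b_5 = 230
c_5 = 40
b_6 = 410
c_6 = 15
a_7 = 290
b_7 = 335
c_7 = 70
p_8 = 75
q_8 = 300
s_8 = 125
t_8 = 430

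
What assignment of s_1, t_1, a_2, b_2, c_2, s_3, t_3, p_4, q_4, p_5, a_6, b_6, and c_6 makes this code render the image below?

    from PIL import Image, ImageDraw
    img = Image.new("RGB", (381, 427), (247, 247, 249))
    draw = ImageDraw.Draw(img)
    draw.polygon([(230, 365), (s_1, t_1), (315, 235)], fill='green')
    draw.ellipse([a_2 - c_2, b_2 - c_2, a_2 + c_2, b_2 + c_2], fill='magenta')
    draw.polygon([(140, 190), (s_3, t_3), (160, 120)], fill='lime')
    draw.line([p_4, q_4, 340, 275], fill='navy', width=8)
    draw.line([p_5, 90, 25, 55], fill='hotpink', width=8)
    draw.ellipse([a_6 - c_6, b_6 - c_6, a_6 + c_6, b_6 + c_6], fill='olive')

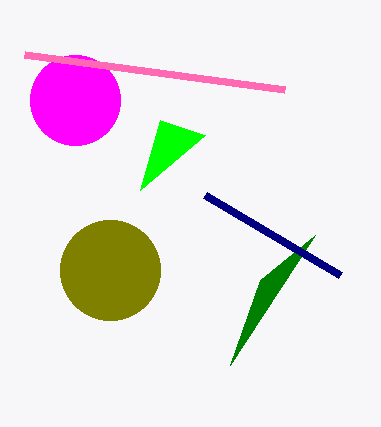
s_1 = 260, t_1 = 280, a_2 = 75, b_2 = 100, c_2 = 45, s_3 = 205, t_3 = 135, p_4 = 205, q_4 = 195, p_5 = 285, a_6 = 110, b_6 = 270, c_6 = 50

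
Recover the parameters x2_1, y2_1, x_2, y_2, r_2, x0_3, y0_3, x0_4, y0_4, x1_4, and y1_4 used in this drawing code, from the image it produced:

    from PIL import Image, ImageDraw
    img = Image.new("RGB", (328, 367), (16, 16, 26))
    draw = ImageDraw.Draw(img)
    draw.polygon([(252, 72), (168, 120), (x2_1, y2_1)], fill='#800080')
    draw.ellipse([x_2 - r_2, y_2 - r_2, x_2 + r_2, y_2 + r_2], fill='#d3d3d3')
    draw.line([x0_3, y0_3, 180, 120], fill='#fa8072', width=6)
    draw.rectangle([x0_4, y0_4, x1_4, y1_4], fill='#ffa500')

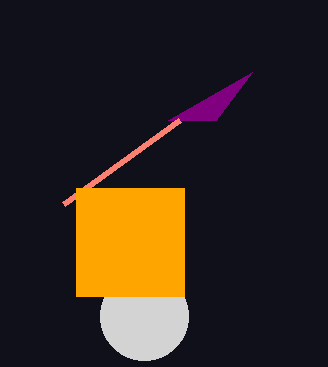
x2_1 = 216; y2_1 = 120; x_2 = 144; y_2 = 316; r_2 = 44; x0_3 = 64; y0_3 = 204; x0_4 = 76; y0_4 = 188; x1_4 = 184; y1_4 = 296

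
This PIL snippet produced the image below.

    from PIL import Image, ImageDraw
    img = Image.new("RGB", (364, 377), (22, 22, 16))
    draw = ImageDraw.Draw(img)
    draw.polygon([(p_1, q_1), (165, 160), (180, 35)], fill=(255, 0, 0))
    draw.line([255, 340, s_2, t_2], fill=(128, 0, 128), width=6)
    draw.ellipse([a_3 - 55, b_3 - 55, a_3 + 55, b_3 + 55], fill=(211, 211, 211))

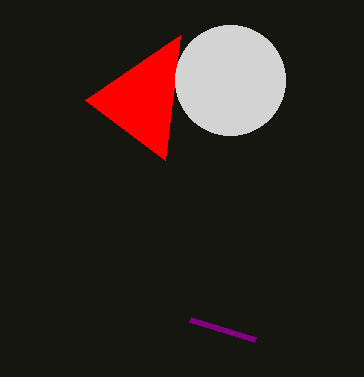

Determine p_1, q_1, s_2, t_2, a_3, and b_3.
p_1 = 85; q_1 = 100; s_2 = 190; t_2 = 320; a_3 = 230; b_3 = 80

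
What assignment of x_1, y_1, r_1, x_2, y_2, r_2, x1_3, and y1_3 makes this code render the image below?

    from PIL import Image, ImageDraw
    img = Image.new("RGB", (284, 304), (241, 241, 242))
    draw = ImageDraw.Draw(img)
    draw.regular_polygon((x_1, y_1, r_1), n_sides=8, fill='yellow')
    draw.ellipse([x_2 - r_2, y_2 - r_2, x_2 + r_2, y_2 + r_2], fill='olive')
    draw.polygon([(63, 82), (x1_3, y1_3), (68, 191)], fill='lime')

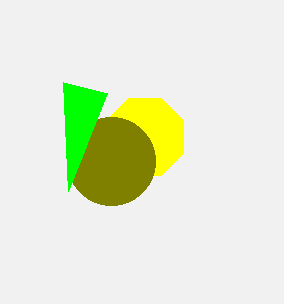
x_1 = 145
y_1 = 137
r_1 = 42
x_2 = 111
y_2 = 161
r_2 = 44
x1_3 = 107
y1_3 = 93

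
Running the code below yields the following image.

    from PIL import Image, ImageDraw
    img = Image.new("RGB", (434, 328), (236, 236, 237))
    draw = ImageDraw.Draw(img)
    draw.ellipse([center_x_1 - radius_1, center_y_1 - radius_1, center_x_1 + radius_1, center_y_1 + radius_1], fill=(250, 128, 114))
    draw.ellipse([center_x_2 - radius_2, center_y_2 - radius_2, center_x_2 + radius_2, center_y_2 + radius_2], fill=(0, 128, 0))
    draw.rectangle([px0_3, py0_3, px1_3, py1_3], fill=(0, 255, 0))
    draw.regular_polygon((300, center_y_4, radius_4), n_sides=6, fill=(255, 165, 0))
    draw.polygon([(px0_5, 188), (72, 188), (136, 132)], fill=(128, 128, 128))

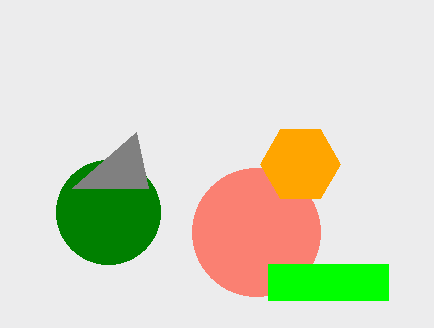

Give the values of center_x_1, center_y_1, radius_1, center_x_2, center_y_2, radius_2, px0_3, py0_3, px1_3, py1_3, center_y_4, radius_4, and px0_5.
center_x_1 = 256, center_y_1 = 232, radius_1 = 64, center_x_2 = 108, center_y_2 = 212, radius_2 = 52, px0_3 = 268, py0_3 = 264, px1_3 = 388, py1_3 = 300, center_y_4 = 164, radius_4 = 40, px0_5 = 148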